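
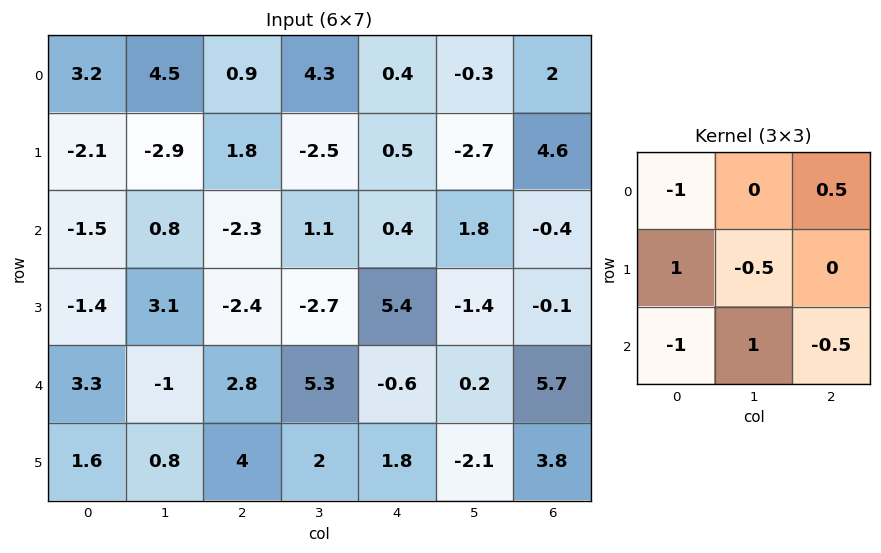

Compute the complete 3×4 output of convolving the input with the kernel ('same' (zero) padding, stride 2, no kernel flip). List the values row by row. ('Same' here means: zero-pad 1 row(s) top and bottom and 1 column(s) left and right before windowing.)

-2.25 10 8.45 6
-3.65 -0.55 10.85 6
1.1 -4.65 8.45 4.65

Output[0,0]: The receptive field on the zero-padded input at this output position is [0 0 0 / 0 3.2 4.5 / 0 -2.1 -2.9]. Elementwise product with the kernel and sum: 0·-1 + 0·0.5 + 0·1 + 3.2·-0.5 + 0·-1 + -2.1·1 + -2.9·-0.5.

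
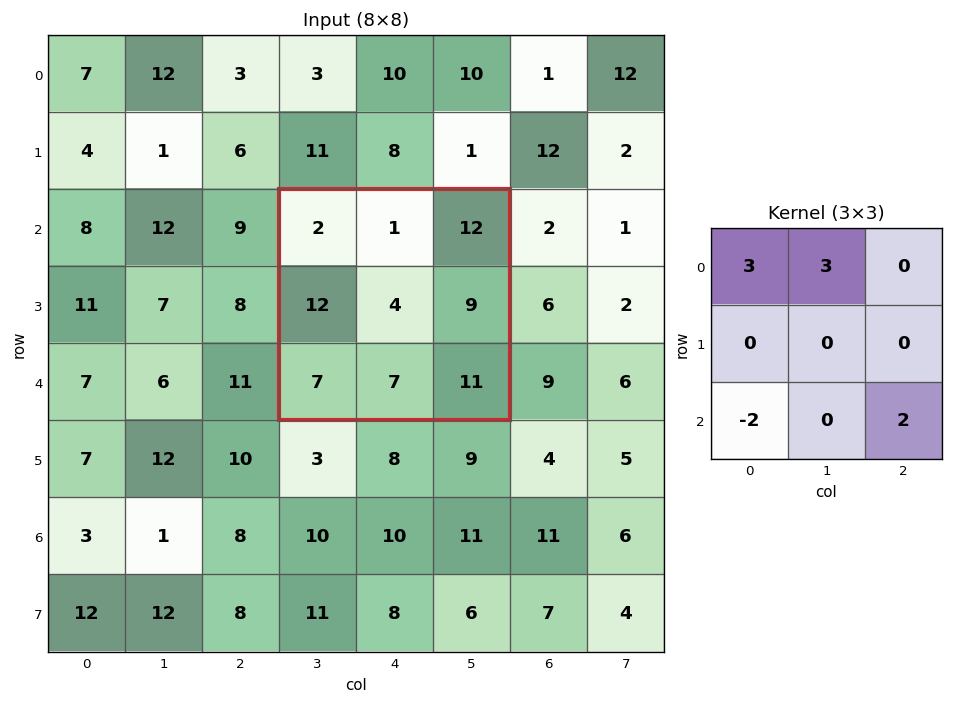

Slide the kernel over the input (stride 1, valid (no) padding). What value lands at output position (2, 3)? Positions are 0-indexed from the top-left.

The receptive field on the input at this output position is [2 1 12 / 12 4 9 / 7 7 11]. Elementwise product with the kernel and sum: 2·3 + 1·3 + 7·-2 + 11·2.

17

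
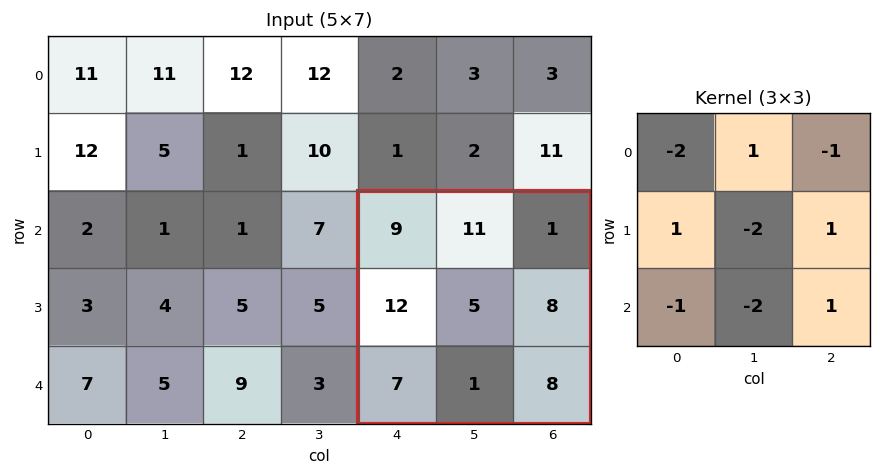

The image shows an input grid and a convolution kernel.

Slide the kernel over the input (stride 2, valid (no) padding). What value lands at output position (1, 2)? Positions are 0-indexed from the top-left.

1

The receptive field on the input at this output position is [9 11 1 / 12 5 8 / 7 1 8]. Elementwise product with the kernel and sum: 9·-2 + 11·1 + 1·-1 + 12·1 + 5·-2 + 8·1 + 7·-1 + 1·-2 + 8·1.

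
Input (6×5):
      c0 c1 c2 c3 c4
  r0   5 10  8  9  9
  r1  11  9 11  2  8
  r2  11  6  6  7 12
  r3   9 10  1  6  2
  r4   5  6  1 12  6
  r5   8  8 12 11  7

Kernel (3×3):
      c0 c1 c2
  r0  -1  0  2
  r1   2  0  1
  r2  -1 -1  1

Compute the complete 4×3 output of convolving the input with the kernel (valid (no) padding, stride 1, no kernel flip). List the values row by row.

Output[0,0]: The receptive field on the input at this output position is [5 10 8 / 11 9 11 / 11 6 6]. Elementwise product with the kernel and sum: 5·-1 + 8·2 + 11·2 + 11·1 + 11·-1 + 6·-1 + 6·1.
Output[0,1]: The receptive field on the input at this output position is [10 8 9 / 9 11 2 / 6 6 7]. Elementwise product with the kernel and sum: 10·-1 + 9·2 + 9·2 + 2·1 + 6·-1 + 6·-1 + 7·1.

33 23 39
21 9 24
10 39 15
0 17 -5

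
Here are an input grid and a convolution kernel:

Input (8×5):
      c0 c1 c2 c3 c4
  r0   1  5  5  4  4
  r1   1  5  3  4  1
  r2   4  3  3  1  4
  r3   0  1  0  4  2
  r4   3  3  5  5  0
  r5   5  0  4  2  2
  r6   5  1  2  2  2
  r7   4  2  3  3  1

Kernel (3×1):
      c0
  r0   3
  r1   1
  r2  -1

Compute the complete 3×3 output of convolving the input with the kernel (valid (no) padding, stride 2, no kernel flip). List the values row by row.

0 15 9
9 4 14
9 17 0

Output[0,0]: The receptive field on the input at this output position is [1 / 1 / 4]. Elementwise product with the kernel and sum: 1·3 + 1·1 + 4·-1.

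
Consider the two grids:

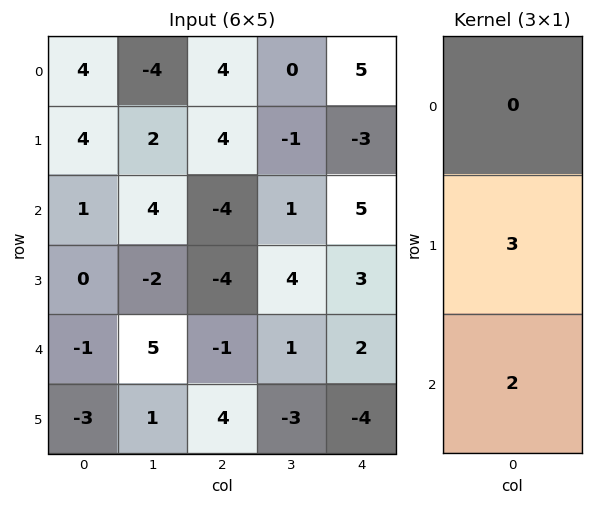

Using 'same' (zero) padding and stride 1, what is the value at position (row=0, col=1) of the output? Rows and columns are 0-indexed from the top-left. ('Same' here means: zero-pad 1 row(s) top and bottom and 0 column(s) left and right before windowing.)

The receptive field on the zero-padded input at this output position is [0 / -4 / 2]. Elementwise product with the kernel and sum: -4·3 + 2·2.

-8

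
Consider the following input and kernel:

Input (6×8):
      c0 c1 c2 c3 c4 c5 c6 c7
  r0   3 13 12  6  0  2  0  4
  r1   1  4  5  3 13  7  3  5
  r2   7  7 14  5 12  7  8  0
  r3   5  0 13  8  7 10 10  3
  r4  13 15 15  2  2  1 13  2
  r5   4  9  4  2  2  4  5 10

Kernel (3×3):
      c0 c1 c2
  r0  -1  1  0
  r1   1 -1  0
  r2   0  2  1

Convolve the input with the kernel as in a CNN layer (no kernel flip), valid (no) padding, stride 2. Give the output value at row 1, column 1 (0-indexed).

2

The receptive field on the input at this output position is [14 5 12 / 13 8 7 / 15 2 2]. Elementwise product with the kernel and sum: 14·-1 + 5·1 + 13·1 + 8·-1 + 2·2 + 2·1.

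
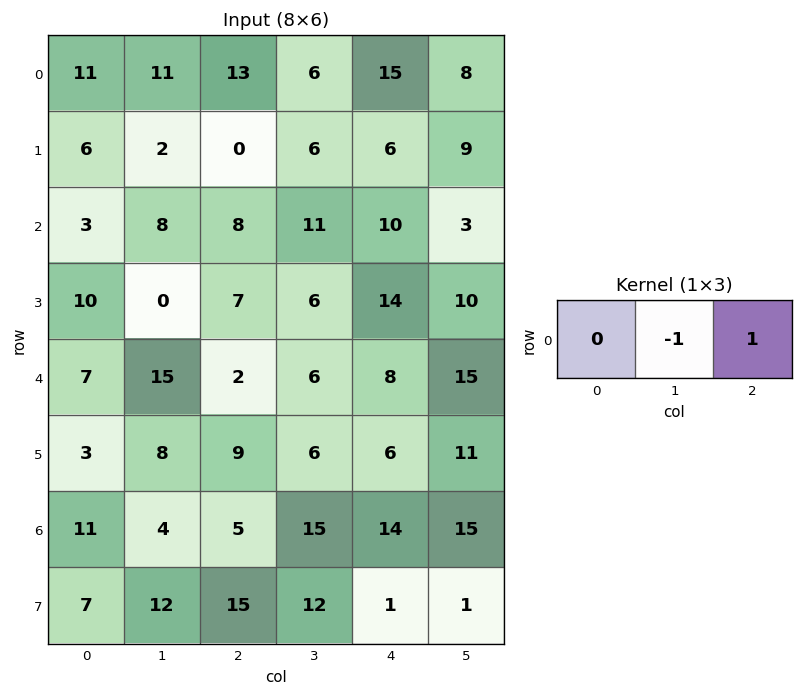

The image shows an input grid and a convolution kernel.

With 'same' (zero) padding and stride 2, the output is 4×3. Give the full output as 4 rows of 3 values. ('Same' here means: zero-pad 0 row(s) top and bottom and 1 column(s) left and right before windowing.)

0 -7 -7
5 3 -7
8 4 7
-7 10 1

Output[0,0]: The receptive field on the zero-padded input at this output position is [0 11 11]. Elementwise product with the kernel and sum: 11·-1 + 11·1.
Output[0,1]: The receptive field on the zero-padded input at this output position is [11 13 6]. Elementwise product with the kernel and sum: 13·-1 + 6·1.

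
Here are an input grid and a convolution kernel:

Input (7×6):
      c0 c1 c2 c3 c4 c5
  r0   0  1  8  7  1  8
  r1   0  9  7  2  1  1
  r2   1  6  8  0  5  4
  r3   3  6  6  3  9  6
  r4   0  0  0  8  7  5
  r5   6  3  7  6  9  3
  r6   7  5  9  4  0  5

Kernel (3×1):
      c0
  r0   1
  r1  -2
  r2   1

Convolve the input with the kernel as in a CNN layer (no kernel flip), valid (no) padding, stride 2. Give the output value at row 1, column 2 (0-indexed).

-6

The receptive field on the input at this output position is [5 / 9 / 7]. Elementwise product with the kernel and sum: 5·1 + 9·-2 + 7·1.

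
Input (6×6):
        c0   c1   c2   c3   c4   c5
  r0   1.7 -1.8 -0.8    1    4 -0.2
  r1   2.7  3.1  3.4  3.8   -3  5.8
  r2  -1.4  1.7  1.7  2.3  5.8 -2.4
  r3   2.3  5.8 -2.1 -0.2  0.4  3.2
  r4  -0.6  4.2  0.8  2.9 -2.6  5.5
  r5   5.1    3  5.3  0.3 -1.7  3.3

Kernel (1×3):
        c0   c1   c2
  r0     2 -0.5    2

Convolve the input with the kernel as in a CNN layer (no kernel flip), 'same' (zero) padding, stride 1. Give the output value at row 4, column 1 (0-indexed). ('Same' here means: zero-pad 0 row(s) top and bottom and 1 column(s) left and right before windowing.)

-1.7

The receptive field on the zero-padded input at this output position is [-0.6 4.2 0.8]. Elementwise product with the kernel and sum: -0.6·2 + 4.2·-0.5 + 0.8·2.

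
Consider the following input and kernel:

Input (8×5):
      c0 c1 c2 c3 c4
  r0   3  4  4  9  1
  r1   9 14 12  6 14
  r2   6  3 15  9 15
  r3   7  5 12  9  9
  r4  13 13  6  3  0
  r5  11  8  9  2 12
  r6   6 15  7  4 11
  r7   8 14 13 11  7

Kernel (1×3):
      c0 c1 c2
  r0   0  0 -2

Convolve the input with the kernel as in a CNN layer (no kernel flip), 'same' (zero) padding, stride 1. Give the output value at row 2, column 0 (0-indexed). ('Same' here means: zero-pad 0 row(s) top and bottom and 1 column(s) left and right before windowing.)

-6

The receptive field on the zero-padded input at this output position is [0 6 3]. Elementwise product with the kernel and sum: 3·-2.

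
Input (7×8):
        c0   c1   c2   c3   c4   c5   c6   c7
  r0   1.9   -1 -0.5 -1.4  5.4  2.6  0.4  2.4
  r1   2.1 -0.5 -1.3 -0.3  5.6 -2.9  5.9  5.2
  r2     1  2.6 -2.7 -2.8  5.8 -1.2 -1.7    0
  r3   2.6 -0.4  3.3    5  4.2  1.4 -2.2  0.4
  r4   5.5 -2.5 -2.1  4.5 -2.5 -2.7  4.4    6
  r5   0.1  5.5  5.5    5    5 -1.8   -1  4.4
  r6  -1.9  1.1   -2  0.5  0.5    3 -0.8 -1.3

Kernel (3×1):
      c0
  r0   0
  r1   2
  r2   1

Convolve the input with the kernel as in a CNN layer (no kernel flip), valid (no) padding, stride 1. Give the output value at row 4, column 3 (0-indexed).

The receptive field on the input at this output position is [4.5 / 5 / 0.5]. Elementwise product with the kernel and sum: 5·2 + 0.5·1.

10.5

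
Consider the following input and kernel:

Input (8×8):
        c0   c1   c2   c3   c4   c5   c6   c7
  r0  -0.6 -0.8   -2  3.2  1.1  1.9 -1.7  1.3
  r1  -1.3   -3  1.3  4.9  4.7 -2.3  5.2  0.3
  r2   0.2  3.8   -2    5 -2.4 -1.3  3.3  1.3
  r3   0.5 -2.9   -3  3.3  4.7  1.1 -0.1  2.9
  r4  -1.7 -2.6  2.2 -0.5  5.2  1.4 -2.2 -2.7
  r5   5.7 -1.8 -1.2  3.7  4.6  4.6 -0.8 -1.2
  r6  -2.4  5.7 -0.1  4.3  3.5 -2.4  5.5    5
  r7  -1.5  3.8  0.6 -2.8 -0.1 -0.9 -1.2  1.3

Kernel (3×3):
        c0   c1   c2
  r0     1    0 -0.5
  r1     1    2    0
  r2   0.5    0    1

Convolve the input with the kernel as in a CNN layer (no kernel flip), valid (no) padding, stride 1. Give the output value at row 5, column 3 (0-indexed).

The receptive field on the input at this output position is [3.7 4.6 4.6 / 4.3 3.5 -2.4 / -2.8 -0.1 -0.9]. Elementwise product with the kernel and sum: 3.7·1 + 4.6·-0.5 + 4.3·1 + 3.5·2 + -2.8·0.5 + -0.9·1.

10.4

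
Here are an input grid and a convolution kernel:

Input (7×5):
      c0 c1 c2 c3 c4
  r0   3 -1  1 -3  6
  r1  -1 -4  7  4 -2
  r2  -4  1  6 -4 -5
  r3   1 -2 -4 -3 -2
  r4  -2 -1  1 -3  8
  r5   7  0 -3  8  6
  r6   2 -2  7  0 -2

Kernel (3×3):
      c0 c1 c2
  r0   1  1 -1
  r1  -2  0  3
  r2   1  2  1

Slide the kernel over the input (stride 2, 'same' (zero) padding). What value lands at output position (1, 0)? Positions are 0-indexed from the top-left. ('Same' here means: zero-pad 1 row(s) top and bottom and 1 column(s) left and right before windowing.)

The receptive field on the zero-padded input at this output position is [0 -1 -4 / 0 -4 1 / 0 1 -2]. Elementwise product with the kernel and sum: 0·1 + -1·1 + -4·-1 + 0·-2 + 1·3 + 0·1 + 1·2 + -2·1.

6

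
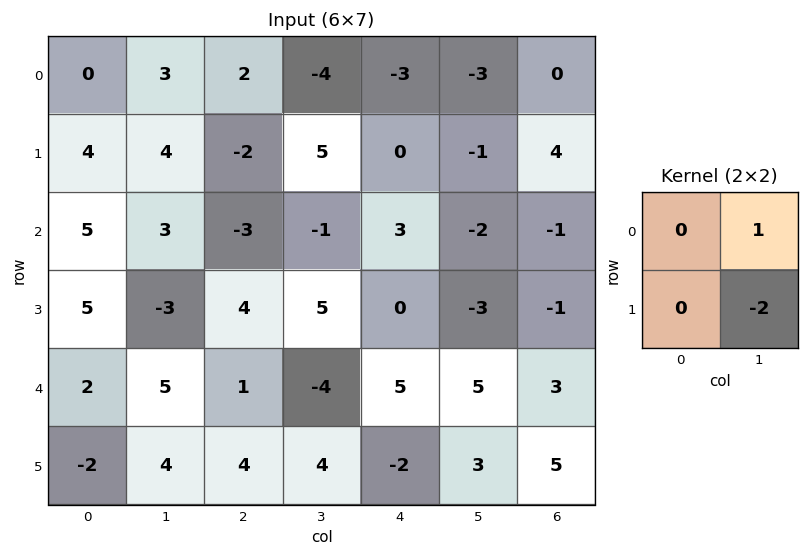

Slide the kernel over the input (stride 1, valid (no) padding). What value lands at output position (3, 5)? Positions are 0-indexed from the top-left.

-7

The receptive field on the input at this output position is [-3 -1 / 5 3]. Elementwise product with the kernel and sum: -1·1 + 3·-2.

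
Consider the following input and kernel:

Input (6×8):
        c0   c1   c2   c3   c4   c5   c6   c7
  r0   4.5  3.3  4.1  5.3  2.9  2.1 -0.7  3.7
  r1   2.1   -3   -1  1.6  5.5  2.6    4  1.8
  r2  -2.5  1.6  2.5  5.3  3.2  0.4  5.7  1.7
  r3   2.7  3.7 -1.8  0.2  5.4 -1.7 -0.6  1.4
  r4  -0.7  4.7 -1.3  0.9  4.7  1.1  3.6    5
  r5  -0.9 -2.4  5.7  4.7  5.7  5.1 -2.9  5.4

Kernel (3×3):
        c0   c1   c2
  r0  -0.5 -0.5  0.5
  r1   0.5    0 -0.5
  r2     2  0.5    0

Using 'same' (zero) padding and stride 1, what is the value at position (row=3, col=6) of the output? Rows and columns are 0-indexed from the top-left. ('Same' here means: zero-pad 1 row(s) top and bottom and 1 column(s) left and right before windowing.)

0.25

The receptive field on the zero-padded input at this output position is [0.4 5.7 1.7 / -1.7 -0.6 1.4 / 1.1 3.6 5]. Elementwise product with the kernel and sum: 0.4·-0.5 + 5.7·-0.5 + 1.7·0.5 + -1.7·0.5 + 1.4·-0.5 + 1.1·2 + 3.6·0.5.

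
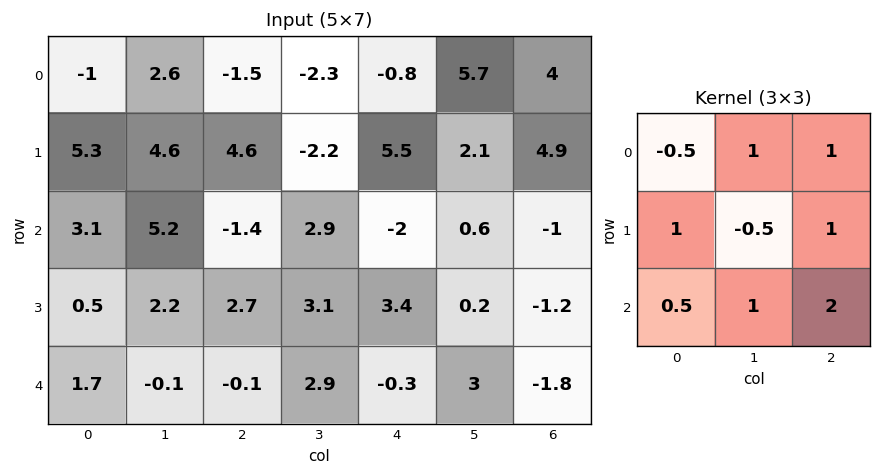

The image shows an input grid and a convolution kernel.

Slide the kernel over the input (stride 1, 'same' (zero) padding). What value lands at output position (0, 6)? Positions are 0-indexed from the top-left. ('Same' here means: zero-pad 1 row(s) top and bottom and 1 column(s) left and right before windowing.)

9.65

The receptive field on the zero-padded input at this output position is [0 0 0 / 5.7 4 0 / 2.1 4.9 0]. Elementwise product with the kernel and sum: 0·-0.5 + 0·1 + 0·1 + 5.7·1 + 4·-0.5 + 0·1 + 2.1·0.5 + 4.9·1 + 0·2.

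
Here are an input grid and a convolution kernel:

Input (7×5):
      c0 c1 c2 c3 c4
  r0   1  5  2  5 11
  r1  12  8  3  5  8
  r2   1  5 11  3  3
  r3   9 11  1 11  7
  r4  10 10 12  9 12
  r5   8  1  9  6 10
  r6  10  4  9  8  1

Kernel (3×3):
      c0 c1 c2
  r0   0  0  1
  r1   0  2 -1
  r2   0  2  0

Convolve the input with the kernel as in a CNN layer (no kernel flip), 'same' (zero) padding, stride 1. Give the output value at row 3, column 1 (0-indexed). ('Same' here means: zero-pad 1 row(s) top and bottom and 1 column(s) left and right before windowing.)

52

The receptive field on the zero-padded input at this output position is [1 5 11 / 9 11 1 / 10 10 12]. Elementwise product with the kernel and sum: 11·1 + 11·2 + 1·-1 + 10·2.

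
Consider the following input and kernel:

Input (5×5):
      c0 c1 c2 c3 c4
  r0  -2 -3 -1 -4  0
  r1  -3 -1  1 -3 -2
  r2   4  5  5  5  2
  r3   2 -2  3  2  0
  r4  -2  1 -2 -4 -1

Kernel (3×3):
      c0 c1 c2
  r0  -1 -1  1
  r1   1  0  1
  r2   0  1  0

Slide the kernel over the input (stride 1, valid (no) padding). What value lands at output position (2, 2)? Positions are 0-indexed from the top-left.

-9

The receptive field on the input at this output position is [5 5 2 / 3 2 0 / -2 -4 -1]. Elementwise product with the kernel and sum: 5·-1 + 5·-1 + 2·1 + 3·1 + 0·1 + -4·1.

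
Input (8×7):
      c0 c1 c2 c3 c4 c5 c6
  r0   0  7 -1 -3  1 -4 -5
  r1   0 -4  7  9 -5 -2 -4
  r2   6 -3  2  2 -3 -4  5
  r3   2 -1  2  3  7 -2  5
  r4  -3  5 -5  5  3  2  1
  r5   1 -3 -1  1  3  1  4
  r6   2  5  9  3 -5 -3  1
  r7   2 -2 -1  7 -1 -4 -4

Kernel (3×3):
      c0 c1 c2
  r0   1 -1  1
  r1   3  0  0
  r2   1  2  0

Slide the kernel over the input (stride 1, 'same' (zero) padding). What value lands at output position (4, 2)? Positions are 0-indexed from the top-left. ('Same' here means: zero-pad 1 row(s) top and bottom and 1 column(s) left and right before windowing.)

The receptive field on the zero-padded input at this output position is [-1 2 3 / 5 -5 5 / -3 -1 1]. Elementwise product with the kernel and sum: -1·1 + 2·-1 + 3·1 + 5·3 + -3·1 + -1·2.

10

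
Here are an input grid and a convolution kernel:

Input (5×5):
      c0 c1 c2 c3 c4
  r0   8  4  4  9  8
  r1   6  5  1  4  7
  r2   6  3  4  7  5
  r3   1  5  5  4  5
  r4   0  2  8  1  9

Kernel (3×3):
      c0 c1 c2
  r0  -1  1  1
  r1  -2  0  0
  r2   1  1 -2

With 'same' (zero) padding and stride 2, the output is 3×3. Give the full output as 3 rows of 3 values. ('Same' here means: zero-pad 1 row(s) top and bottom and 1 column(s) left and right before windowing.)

Output[0,0]: The receptive field on the zero-padded input at this output position is [0 0 0 / 0 8 4 / 0 6 5]. Elementwise product with the kernel and sum: 0·-1 + 0·1 + 0·1 + 0·-2 + 0·1 + 6·1 + 5·-2.
Output[0,1]: The receptive field on the zero-padded input at this output position is [0 0 0 / 4 4 9 / 5 1 4]. Elementwise product with the kernel and sum: 0·-1 + 0·1 + 0·1 + 4·-2 + 5·1 + 1·1 + 4·-2.

-4 -10 -7
2 -4 -2
6 0 -1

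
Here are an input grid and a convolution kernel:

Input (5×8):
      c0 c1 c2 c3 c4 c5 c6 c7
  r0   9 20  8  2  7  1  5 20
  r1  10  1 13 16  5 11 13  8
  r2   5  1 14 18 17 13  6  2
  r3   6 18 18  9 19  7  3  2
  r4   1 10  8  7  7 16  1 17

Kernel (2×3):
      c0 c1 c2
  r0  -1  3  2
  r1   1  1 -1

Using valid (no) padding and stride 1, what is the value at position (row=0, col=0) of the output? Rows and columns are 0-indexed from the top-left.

65

The receptive field on the input at this output position is [9 20 8 / 10 1 13]. Elementwise product with the kernel and sum: 9·-1 + 20·3 + 8·2 + 10·1 + 1·1 + 13·-1.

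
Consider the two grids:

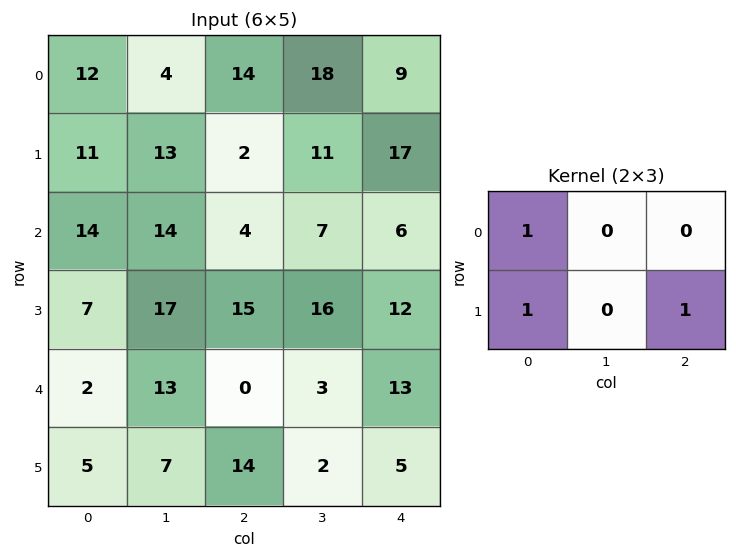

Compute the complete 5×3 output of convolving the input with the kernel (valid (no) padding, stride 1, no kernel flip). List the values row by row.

25 28 33
29 34 12
36 47 31
9 33 28
21 22 19

Output[0,0]: The receptive field on the input at this output position is [12 4 14 / 11 13 2]. Elementwise product with the kernel and sum: 12·1 + 11·1 + 2·1.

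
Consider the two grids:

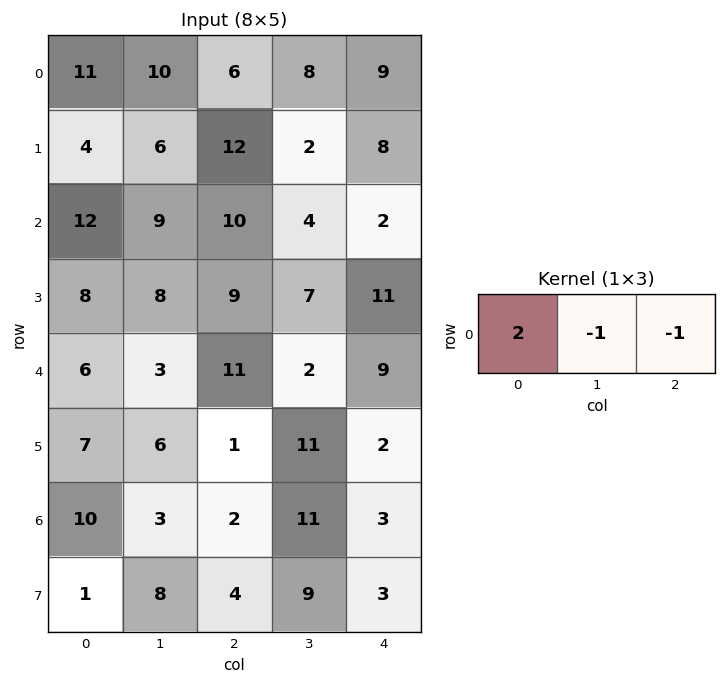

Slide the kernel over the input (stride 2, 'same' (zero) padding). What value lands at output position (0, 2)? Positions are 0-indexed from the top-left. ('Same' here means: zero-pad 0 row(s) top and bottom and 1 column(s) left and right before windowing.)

The receptive field on the zero-padded input at this output position is [8 9 0]. Elementwise product with the kernel and sum: 8·2 + 9·-1 + 0·-1.

7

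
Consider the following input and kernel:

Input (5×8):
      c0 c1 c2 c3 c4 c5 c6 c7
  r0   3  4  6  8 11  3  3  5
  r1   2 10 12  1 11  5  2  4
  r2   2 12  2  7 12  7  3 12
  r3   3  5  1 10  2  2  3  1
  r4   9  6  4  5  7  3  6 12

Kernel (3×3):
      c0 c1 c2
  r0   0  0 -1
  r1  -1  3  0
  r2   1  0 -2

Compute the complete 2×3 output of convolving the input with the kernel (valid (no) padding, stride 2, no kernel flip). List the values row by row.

Output[0,0]: The receptive field on the input at this output position is [3 4 6 / 2 10 12 / 2 12 2]. Elementwise product with the kernel and sum: 6·-1 + 2·-1 + 10·3 + 2·1 + 2·-2.

20 -42 7
11 7 -4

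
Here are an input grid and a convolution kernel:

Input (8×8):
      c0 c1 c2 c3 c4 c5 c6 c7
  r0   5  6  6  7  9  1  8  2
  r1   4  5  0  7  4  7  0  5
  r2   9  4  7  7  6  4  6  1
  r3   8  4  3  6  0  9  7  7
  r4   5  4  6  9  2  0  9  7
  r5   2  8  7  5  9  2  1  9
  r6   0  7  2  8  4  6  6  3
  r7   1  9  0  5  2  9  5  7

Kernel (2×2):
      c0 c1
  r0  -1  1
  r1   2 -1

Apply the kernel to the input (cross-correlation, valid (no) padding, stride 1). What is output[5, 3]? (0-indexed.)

16

The receptive field on the input at this output position is [5 9 / 8 4]. Elementwise product with the kernel and sum: 5·-1 + 9·1 + 8·2 + 4·-1.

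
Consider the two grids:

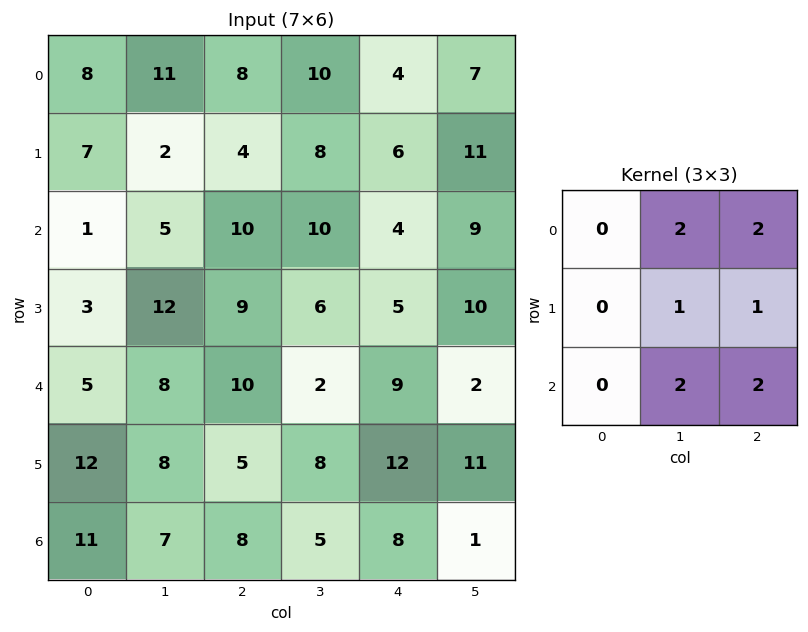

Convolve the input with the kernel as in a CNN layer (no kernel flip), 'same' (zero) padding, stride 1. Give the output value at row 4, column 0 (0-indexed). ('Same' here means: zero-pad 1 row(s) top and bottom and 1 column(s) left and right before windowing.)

The receptive field on the zero-padded input at this output position is [0 3 12 / 0 5 8 / 0 12 8]. Elementwise product with the kernel and sum: 3·2 + 12·2 + 5·1 + 8·1 + 12·2 + 8·2.

83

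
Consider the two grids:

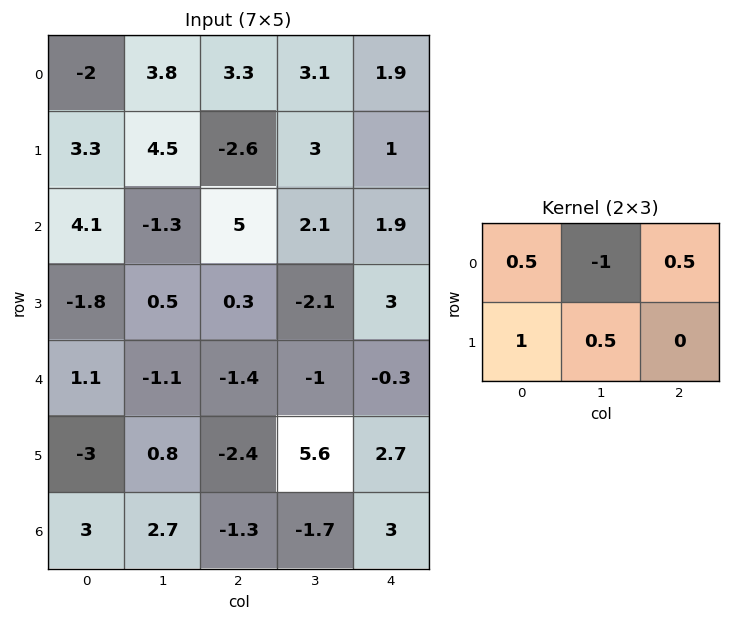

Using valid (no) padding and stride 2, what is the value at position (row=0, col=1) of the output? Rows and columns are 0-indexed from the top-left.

-1.6

The receptive field on the input at this output position is [3.3 3.1 1.9 / -2.6 3 1]. Elementwise product with the kernel and sum: 3.3·0.5 + 3.1·-1 + 1.9·0.5 + -2.6·1 + 3·0.5.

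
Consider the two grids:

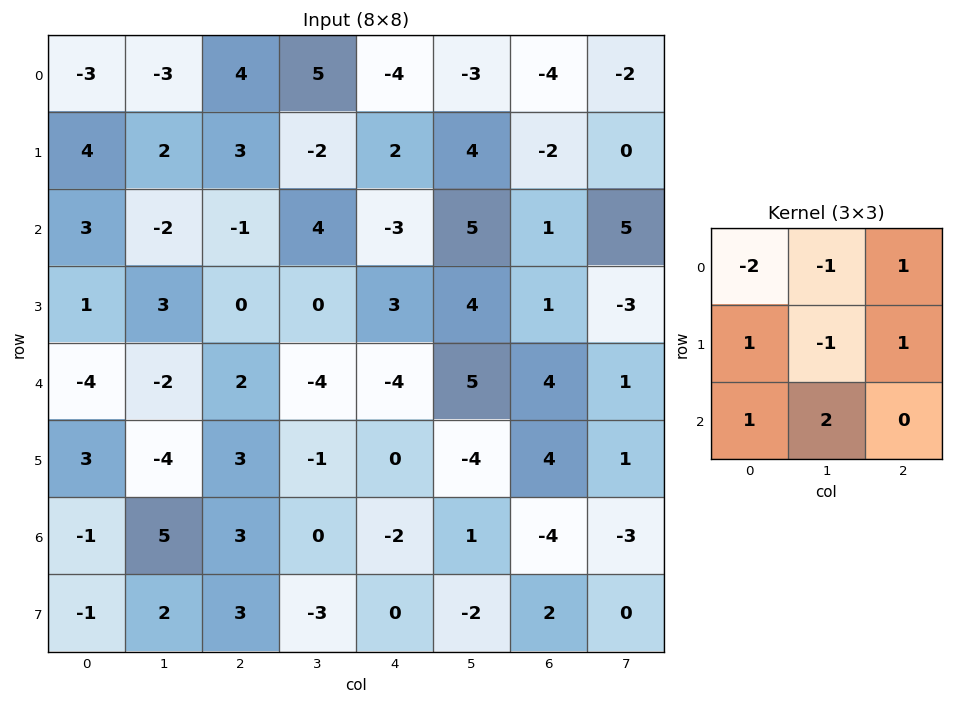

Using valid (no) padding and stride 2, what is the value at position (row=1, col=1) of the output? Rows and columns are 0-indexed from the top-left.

-8

The receptive field on the input at this output position is [-1 4 -3 / 0 0 3 / 2 -4 -4]. Elementwise product with the kernel and sum: -1·-2 + 4·-1 + -3·1 + 0·1 + 0·-1 + 3·1 + 2·1 + -4·2.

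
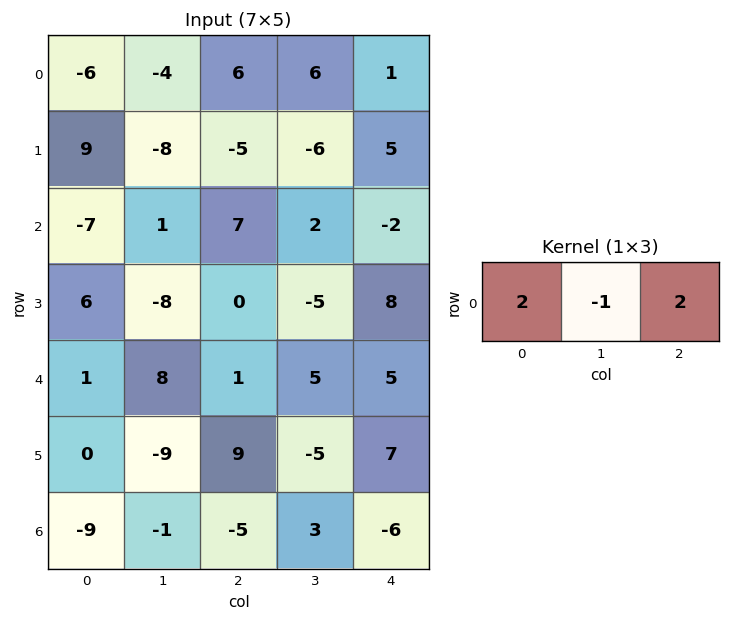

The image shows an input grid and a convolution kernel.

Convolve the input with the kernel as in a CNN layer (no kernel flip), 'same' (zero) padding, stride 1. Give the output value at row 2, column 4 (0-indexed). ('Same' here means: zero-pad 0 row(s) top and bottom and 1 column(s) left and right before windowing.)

6

The receptive field on the zero-padded input at this output position is [2 -2 0]. Elementwise product with the kernel and sum: 2·2 + -2·-1 + 0·2.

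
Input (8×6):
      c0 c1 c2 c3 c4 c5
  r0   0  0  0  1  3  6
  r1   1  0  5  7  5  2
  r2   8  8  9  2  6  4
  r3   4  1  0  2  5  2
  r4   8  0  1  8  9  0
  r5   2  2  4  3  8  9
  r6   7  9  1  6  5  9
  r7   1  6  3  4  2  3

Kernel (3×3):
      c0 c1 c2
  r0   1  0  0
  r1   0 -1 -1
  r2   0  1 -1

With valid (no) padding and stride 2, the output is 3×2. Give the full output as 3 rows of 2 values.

Output[0,0]: The receptive field on the input at this output position is [0 0 0 / 1 0 5 / 8 8 9]. Elementwise product with the kernel and sum: 0·1 + 0·-1 + 5·-1 + 8·1 + 9·-1.

-6 -16
6 1
10 -9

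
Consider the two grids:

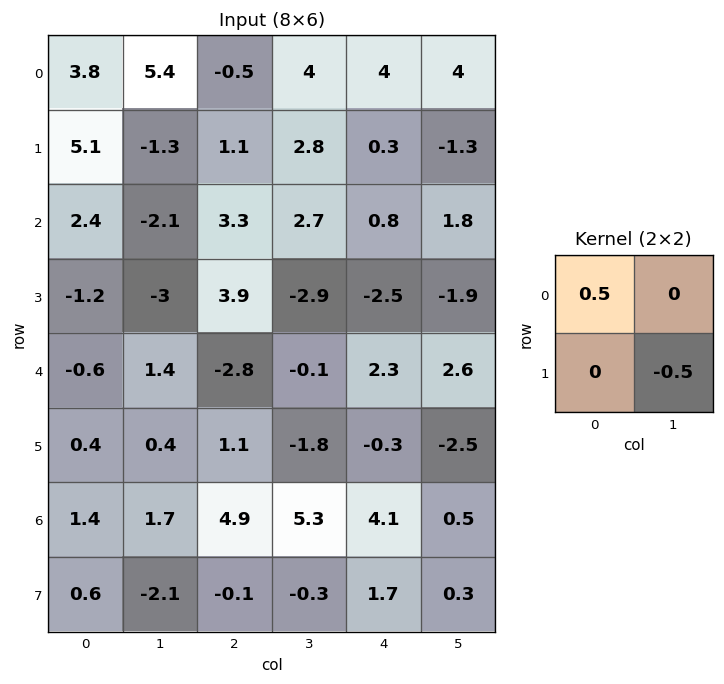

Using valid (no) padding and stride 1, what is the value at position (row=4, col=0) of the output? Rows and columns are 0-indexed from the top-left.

-0.5

The receptive field on the input at this output position is [-0.6 1.4 / 0.4 0.4]. Elementwise product with the kernel and sum: -0.6·0.5 + 0.4·-0.5.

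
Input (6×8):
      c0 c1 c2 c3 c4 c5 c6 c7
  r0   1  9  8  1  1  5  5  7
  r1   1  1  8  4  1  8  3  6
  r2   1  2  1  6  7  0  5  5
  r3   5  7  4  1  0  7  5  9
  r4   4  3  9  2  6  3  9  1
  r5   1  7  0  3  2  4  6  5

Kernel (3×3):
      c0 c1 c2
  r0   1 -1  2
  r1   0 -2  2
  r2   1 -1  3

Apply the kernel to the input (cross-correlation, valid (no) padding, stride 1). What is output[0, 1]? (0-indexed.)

14

The receptive field on the input at this output position is [9 8 1 / 1 8 4 / 2 1 6]. Elementwise product with the kernel and sum: 9·1 + 8·-1 + 1·2 + 8·-2 + 4·2 + 2·1 + 1·-1 + 6·3.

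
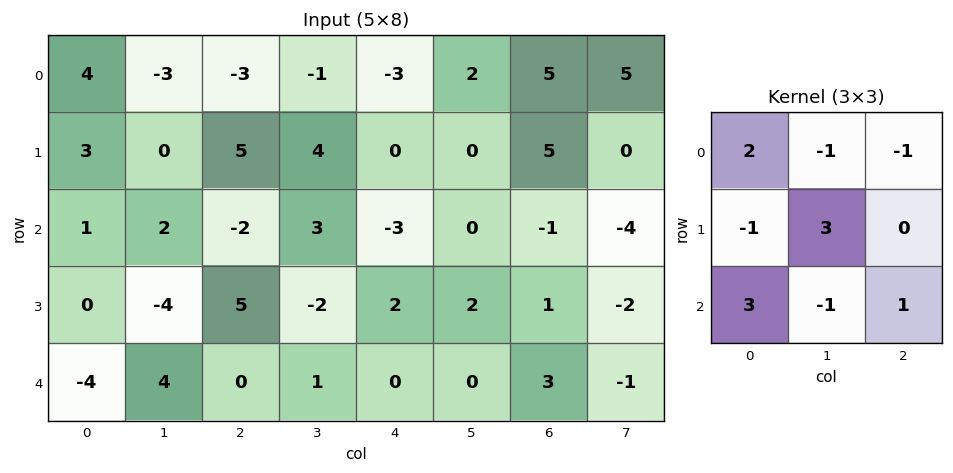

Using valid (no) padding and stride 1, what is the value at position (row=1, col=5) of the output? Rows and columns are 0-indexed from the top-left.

The receptive field on the input at this output position is [0 5 0 / 0 -1 -4 / 2 1 -2]. Elementwise product with the kernel and sum: 0·2 + 5·-1 + 0·-1 + 0·-1 + -1·3 + 2·3 + 1·-1 + -2·1.

-5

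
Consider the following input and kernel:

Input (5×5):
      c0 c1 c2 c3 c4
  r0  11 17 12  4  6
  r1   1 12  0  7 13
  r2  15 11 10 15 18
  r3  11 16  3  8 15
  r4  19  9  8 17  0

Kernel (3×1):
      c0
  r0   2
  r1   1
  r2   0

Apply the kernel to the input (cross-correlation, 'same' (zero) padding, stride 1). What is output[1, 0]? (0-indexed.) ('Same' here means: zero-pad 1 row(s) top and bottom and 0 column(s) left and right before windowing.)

23

The receptive field on the zero-padded input at this output position is [11 / 1 / 15]. Elementwise product with the kernel and sum: 11·2 + 1·1.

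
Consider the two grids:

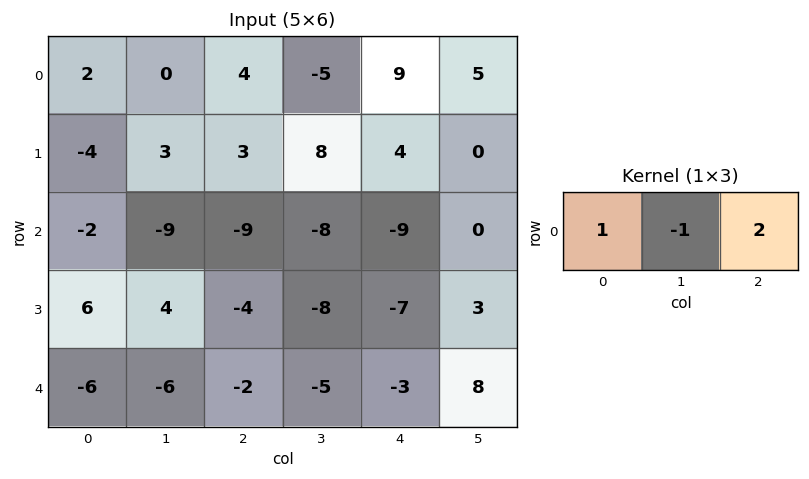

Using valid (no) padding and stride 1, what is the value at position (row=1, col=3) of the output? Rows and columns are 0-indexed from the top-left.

The receptive field on the input at this output position is [8 4 0]. Elementwise product with the kernel and sum: 8·1 + 4·-1 + 0·2.

4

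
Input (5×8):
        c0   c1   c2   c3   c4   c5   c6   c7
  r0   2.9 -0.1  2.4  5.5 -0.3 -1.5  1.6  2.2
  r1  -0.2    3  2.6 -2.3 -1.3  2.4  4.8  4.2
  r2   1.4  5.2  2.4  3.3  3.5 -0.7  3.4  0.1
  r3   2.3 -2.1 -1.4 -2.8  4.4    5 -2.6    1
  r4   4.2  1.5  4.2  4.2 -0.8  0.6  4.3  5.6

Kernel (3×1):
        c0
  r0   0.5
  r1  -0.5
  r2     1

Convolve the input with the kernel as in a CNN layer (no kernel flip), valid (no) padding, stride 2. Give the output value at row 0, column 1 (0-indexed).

2.3

The receptive field on the input at this output position is [2.4 / 2.6 / 2.4]. Elementwise product with the kernel and sum: 2.4·0.5 + 2.6·-0.5 + 2.4·1.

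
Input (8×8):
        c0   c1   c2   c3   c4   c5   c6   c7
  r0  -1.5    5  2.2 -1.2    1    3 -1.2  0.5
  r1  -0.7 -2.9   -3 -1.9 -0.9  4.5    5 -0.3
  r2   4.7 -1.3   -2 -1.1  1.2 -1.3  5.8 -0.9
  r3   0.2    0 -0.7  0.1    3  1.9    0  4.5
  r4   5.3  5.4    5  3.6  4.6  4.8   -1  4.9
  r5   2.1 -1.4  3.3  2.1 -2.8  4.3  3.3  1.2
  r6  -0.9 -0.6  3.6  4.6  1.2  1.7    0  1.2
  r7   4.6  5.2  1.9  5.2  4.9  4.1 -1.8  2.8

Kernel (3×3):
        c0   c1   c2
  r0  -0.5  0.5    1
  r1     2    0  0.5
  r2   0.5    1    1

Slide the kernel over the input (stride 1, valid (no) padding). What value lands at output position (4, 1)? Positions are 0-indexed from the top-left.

The receptive field on the input at this output position is [5.4 5 3.6 / -1.4 3.3 2.1 / -0.6 3.6 4.6]. Elementwise product with the kernel and sum: 5.4·-0.5 + 5·0.5 + 3.6·1 + -1.4·2 + 2.1·0.5 + -0.6·0.5 + 3.6·1 + 4.6·1.

9.55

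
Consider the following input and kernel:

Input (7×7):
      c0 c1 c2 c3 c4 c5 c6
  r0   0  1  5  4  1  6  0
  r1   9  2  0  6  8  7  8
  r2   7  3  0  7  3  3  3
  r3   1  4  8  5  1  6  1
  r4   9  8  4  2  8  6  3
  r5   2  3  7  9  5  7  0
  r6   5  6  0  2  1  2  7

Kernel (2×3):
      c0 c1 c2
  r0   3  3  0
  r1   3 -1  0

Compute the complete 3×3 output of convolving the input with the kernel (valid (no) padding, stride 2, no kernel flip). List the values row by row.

28 21 38
29 40 15
54 30 50

Output[0,0]: The receptive field on the input at this output position is [0 1 5 / 9 2 0]. Elementwise product with the kernel and sum: 0·3 + 1·3 + 9·3 + 2·-1.
Output[0,1]: The receptive field on the input at this output position is [5 4 1 / 0 6 8]. Elementwise product with the kernel and sum: 5·3 + 4·3 + 0·3 + 6·-1.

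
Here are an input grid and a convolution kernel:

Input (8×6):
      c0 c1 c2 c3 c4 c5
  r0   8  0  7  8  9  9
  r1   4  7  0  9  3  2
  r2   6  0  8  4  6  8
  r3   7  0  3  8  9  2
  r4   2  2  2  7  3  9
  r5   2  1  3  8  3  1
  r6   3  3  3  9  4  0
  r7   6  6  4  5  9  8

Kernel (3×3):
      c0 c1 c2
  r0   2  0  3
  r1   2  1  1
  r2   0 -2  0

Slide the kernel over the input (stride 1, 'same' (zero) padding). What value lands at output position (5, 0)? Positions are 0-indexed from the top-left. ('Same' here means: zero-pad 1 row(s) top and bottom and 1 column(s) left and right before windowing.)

3

The receptive field on the zero-padded input at this output position is [0 2 2 / 0 2 1 / 0 3 3]. Elementwise product with the kernel and sum: 0·2 + 2·3 + 0·2 + 2·1 + 1·1 + 3·-2.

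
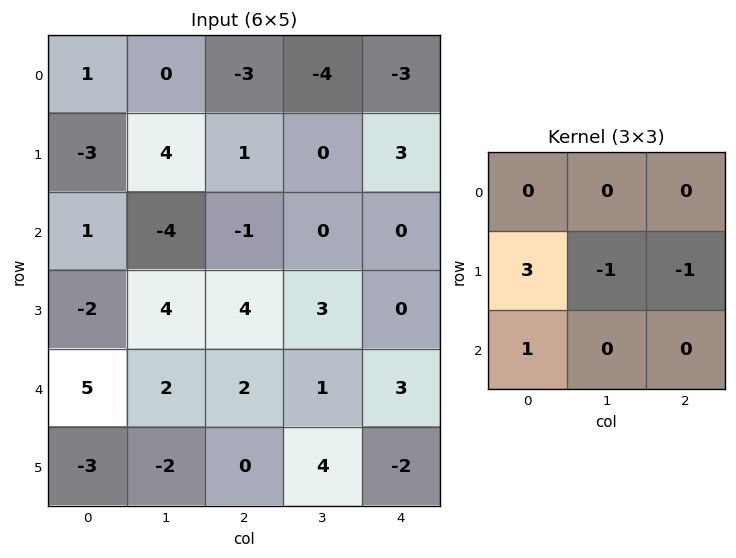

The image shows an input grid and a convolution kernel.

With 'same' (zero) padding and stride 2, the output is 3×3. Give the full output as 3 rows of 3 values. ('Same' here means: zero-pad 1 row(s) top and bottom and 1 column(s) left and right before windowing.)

Output[0,0]: The receptive field on the zero-padded input at this output position is [0 0 0 / 0 1 0 / 0 -3 4]. Elementwise product with the kernel and sum: 0·3 + 1·-1 + 0·-1 + 0·1.
Output[0,1]: The receptive field on the zero-padded input at this output position is [0 0 0 / 0 -3 -4 / 4 1 0]. Elementwise product with the kernel and sum: 0·3 + -3·-1 + -4·-1 + 4·1.

-1 11 -9
3 -7 3
-7 1 4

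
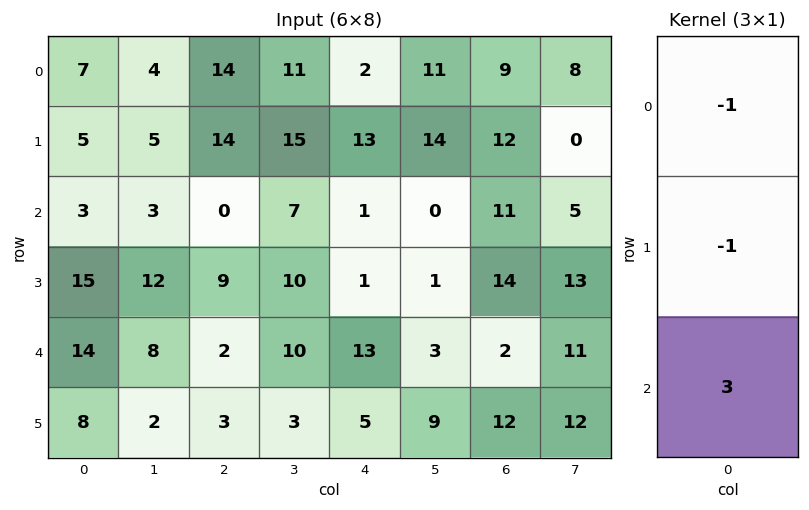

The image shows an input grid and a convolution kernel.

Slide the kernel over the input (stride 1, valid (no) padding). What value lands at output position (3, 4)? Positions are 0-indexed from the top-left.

The receptive field on the input at this output position is [1 / 13 / 5]. Elementwise product with the kernel and sum: 1·-1 + 13·-1 + 5·3.

1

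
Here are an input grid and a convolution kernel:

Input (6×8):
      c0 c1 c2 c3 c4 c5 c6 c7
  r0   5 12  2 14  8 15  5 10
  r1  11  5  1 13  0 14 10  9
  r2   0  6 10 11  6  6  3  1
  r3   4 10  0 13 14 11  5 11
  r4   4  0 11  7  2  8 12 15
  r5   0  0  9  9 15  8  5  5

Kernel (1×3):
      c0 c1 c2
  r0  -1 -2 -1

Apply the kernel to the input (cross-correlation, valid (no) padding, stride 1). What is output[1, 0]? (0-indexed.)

The receptive field on the input at this output position is [11 5 1]. Elementwise product with the kernel and sum: 11·-1 + 5·-2 + 1·-1.

-22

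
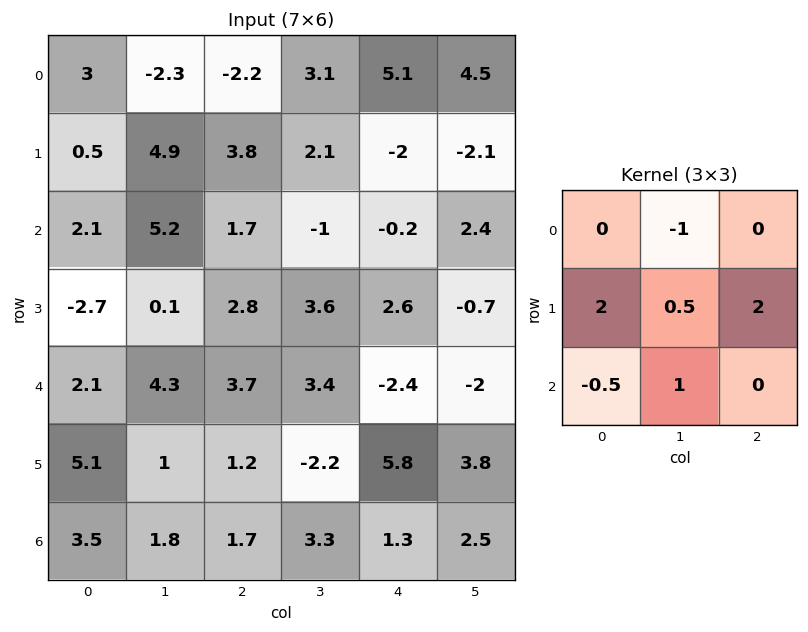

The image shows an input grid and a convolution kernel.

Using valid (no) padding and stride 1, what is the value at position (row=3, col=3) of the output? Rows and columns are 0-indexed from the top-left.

The receptive field on the input at this output position is [3.6 2.6 -0.7 / 3.4 -2.4 -2 / -2.2 5.8 3.8]. Elementwise product with the kernel and sum: 2.6·-1 + 3.4·2 + -2.4·0.5 + -2·2 + -2.2·-0.5 + 5.8·1.

5.9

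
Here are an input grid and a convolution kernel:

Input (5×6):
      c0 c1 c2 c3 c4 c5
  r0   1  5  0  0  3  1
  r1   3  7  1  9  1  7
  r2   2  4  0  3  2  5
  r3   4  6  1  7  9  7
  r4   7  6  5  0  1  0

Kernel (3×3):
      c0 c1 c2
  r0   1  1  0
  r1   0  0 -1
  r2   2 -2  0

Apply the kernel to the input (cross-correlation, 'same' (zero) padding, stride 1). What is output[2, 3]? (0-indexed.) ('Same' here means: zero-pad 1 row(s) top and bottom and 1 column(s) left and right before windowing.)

The receptive field on the zero-padded input at this output position is [1 9 1 / 0 3 2 / 1 7 9]. Elementwise product with the kernel and sum: 1·1 + 9·1 + 2·-1 + 1·2 + 7·-2.

-4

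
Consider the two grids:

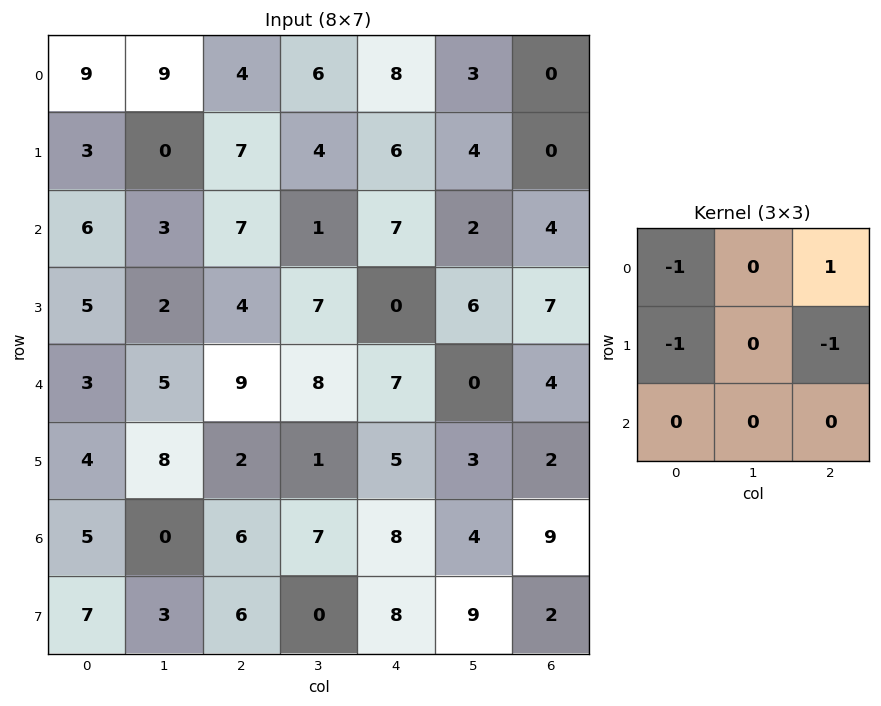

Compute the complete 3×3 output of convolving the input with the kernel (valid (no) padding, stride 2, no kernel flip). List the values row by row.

Output[0,0]: The receptive field on the input at this output position is [9 9 4 / 3 0 7 / 6 3 7]. Elementwise product with the kernel and sum: 9·-1 + 4·1 + 3·-1 + 7·-1.
Output[0,1]: The receptive field on the input at this output position is [4 6 8 / 7 4 6 / 7 1 7]. Elementwise product with the kernel and sum: 4·-1 + 8·1 + 7·-1 + 6·-1.

-15 -9 -14
-8 -4 -10
0 -9 -10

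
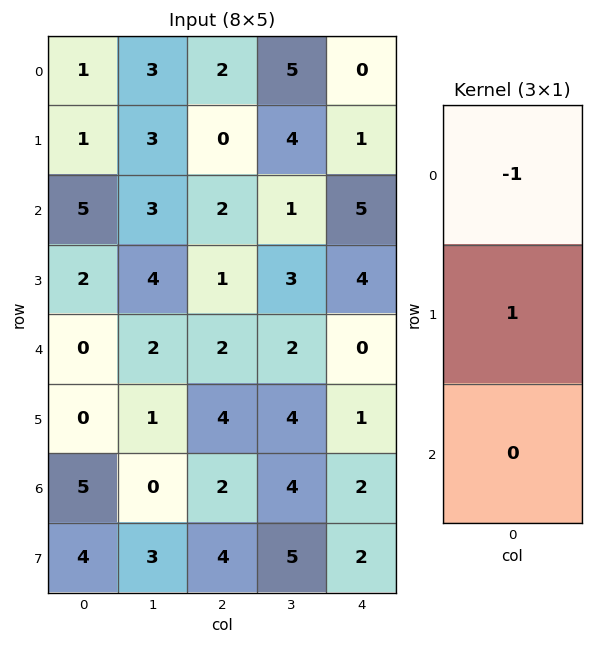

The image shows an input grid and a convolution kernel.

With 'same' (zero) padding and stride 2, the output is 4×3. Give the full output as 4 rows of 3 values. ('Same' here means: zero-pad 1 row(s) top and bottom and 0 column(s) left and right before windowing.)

1 2 0
4 2 4
-2 1 -4
5 -2 1

Output[0,0]: The receptive field on the zero-padded input at this output position is [0 / 1 / 1]. Elementwise product with the kernel and sum: 0·-1 + 1·1.
Output[0,1]: The receptive field on the zero-padded input at this output position is [0 / 2 / 0]. Elementwise product with the kernel and sum: 0·-1 + 2·1.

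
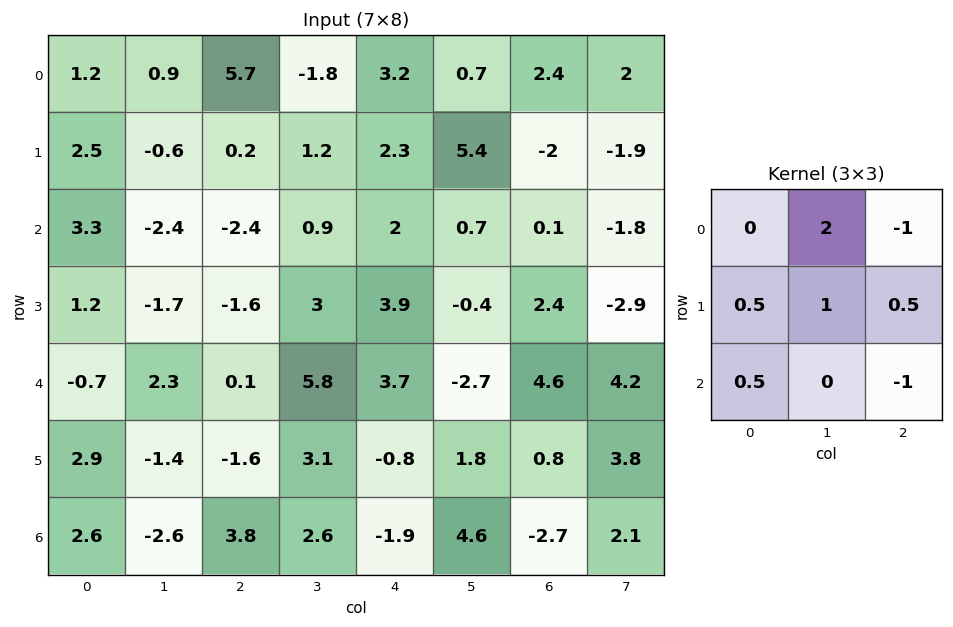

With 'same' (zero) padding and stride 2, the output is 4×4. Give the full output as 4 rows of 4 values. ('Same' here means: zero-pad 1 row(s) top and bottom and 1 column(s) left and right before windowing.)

2.25 3.75 -2.15 8.35
9.4 -7.8 3.9 0.15
5.95 -5.85 13.2 10.15
8.5 -2.5 -1.7 -1.55

Output[0,0]: The receptive field on the zero-padded input at this output position is [0 0 0 / 0 1.2 0.9 / 0 2.5 -0.6]. Elementwise product with the kernel and sum: 0·2 + 0·-1 + 0·0.5 + 1.2·1 + 0.9·0.5 + 0·0.5 + -0.6·-1.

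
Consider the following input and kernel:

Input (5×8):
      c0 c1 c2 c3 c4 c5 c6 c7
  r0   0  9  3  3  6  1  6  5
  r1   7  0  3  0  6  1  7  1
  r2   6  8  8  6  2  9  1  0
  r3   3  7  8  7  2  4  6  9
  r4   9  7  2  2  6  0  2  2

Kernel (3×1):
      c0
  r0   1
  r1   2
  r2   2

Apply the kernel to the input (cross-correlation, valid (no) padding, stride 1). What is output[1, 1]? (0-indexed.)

30

The receptive field on the input at this output position is [0 / 8 / 7]. Elementwise product with the kernel and sum: 0·1 + 8·2 + 7·2.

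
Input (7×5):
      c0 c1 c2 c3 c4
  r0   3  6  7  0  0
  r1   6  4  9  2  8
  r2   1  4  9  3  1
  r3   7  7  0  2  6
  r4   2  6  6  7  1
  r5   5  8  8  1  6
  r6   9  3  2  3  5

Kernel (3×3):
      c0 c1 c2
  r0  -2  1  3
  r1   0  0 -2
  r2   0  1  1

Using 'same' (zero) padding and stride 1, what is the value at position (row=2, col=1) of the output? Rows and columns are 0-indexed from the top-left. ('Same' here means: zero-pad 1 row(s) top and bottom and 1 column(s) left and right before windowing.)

The receptive field on the zero-padded input at this output position is [6 4 9 / 1 4 9 / 7 7 0]. Elementwise product with the kernel and sum: 6·-2 + 4·1 + 9·3 + 9·-2 + 7·1 + 0·1.

8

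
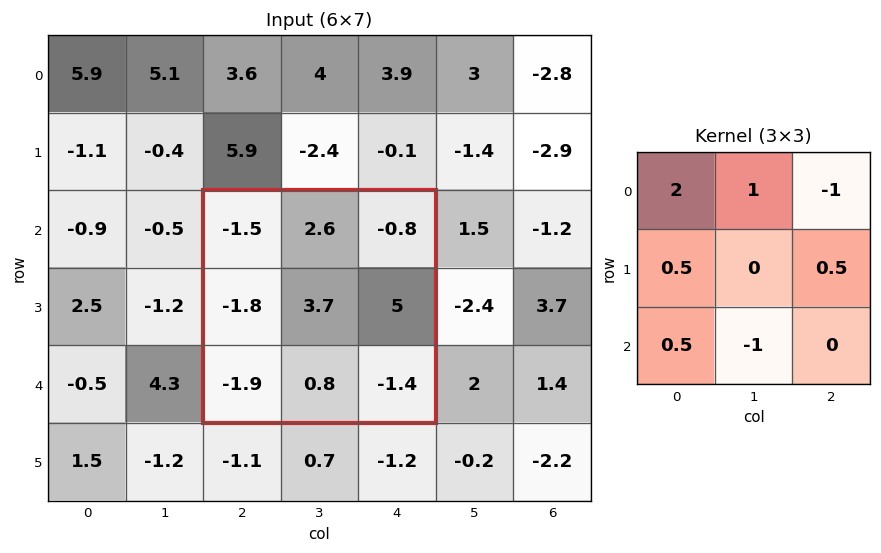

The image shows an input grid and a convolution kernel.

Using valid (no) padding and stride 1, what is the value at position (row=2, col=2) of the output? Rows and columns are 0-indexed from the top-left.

0.25

The receptive field on the input at this output position is [-1.5 2.6 -0.8 / -1.8 3.7 5 / -1.9 0.8 -1.4]. Elementwise product with the kernel and sum: -1.5·2 + 2.6·1 + -0.8·-1 + -1.8·0.5 + 5·0.5 + -1.9·0.5 + 0.8·-1.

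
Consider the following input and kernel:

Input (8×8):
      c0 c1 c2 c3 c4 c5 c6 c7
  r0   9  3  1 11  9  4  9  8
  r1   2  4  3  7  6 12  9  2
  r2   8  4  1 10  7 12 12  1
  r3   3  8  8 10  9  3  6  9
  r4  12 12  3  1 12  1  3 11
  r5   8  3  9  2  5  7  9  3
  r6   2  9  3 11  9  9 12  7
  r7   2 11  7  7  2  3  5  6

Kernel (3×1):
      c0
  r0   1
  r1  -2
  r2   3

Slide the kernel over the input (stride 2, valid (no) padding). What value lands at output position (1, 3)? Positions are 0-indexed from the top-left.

9

The receptive field on the input at this output position is [12 / 6 / 3]. Elementwise product with the kernel and sum: 12·1 + 6·-2 + 3·3.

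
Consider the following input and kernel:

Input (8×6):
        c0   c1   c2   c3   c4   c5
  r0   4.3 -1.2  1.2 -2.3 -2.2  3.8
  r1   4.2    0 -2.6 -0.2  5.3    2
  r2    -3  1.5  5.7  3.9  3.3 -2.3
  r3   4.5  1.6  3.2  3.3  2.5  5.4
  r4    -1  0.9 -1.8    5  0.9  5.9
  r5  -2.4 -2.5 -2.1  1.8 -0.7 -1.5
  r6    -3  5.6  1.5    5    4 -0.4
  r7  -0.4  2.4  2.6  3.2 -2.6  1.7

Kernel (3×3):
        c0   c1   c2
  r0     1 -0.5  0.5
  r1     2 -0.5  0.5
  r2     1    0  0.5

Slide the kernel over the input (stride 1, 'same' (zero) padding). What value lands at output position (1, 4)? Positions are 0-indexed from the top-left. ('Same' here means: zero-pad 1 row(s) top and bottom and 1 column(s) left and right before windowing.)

1.4

The receptive field on the zero-padded input at this output position is [-2.3 -2.2 3.8 / -0.2 5.3 2 / 3.9 3.3 -2.3]. Elementwise product with the kernel and sum: -2.3·1 + -2.2·-0.5 + 3.8·0.5 + -0.2·2 + 5.3·-0.5 + 2·0.5 + 3.9·1 + -2.3·0.5.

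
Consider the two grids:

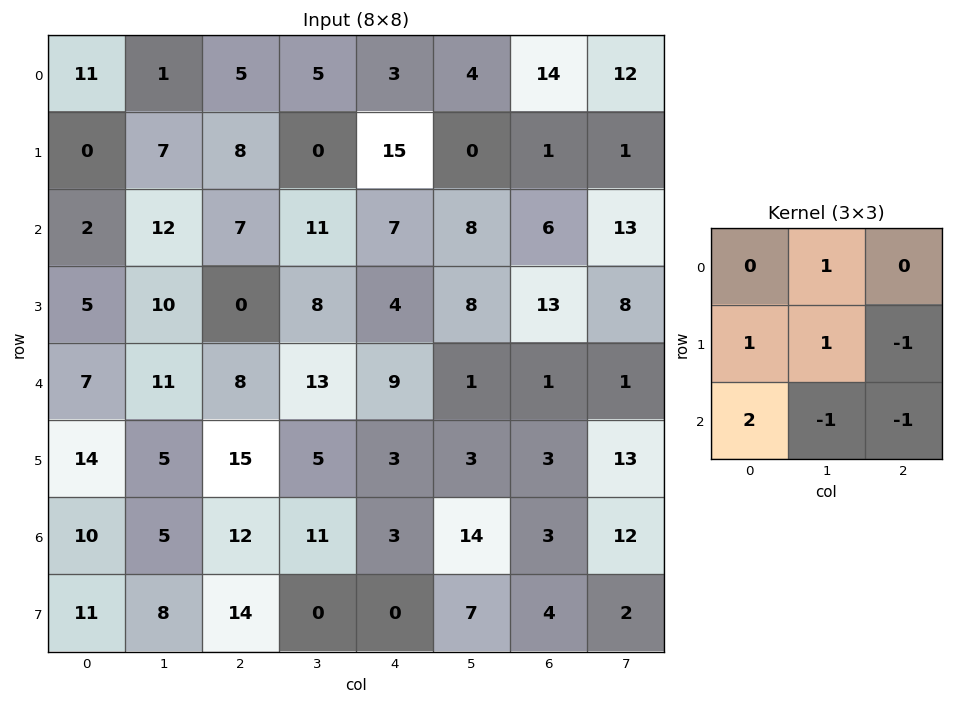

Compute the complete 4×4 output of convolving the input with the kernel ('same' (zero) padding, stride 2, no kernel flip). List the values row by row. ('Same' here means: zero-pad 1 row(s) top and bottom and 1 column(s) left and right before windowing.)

3 7 -11 4
-25 28 29 -3
-18 -4 29 4
0 23 -4 16

Output[0,0]: The receptive field on the zero-padded input at this output position is [0 0 0 / 0 11 1 / 0 0 7]. Elementwise product with the kernel and sum: 0·1 + 0·1 + 11·1 + 1·-1 + 0·2 + 0·-1 + 7·-1.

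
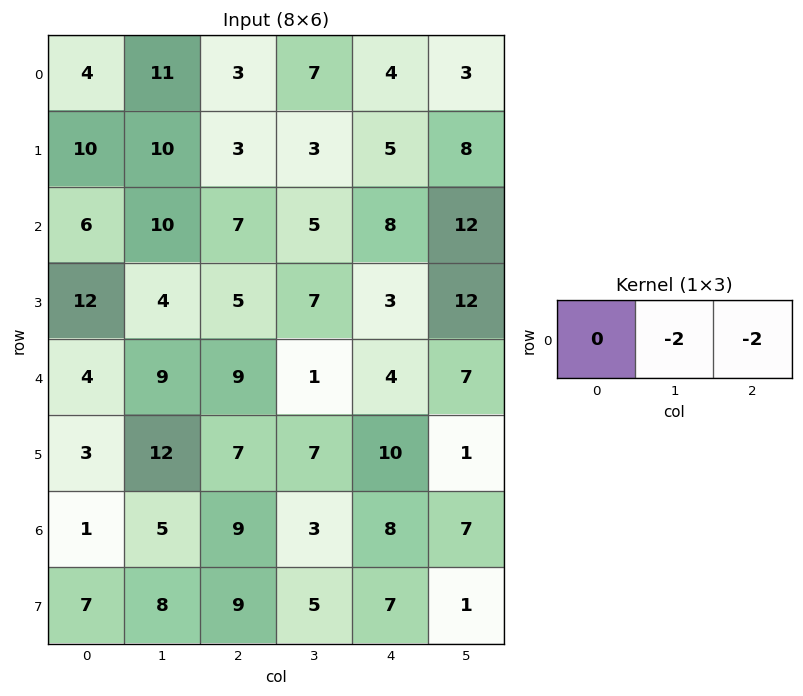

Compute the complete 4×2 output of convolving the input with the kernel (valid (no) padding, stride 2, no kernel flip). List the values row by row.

-28 -22
-34 -26
-36 -10
-28 -22

Output[0,0]: The receptive field on the input at this output position is [4 11 3]. Elementwise product with the kernel and sum: 11·-2 + 3·-2.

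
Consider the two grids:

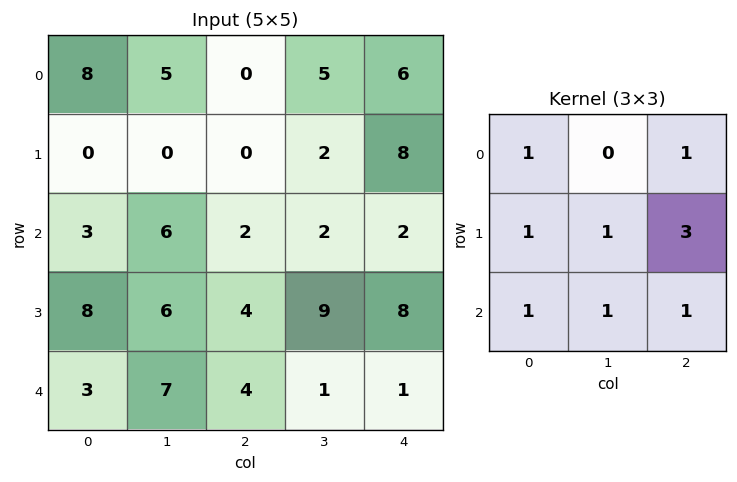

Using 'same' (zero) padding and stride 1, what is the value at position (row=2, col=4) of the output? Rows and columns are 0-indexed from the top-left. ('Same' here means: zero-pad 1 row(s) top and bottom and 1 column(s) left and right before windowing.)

The receptive field on the zero-padded input at this output position is [2 8 0 / 2 2 0 / 9 8 0]. Elementwise product with the kernel and sum: 2·1 + 0·1 + 2·1 + 2·1 + 0·3 + 9·1 + 8·1 + 0·1.

23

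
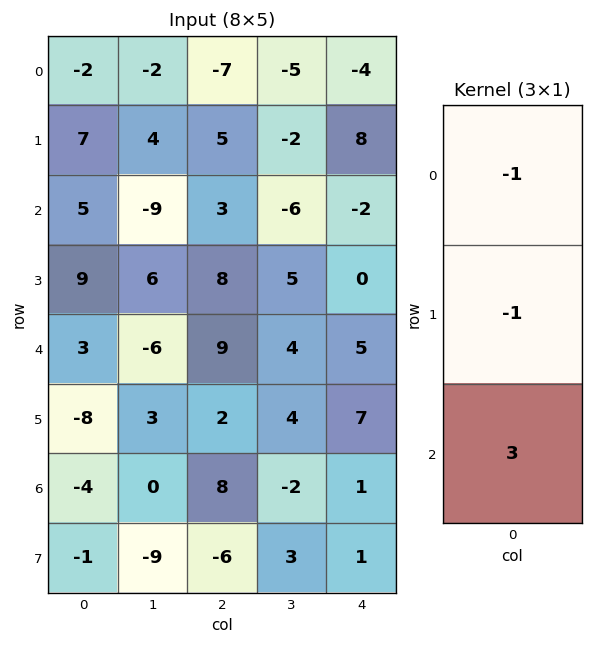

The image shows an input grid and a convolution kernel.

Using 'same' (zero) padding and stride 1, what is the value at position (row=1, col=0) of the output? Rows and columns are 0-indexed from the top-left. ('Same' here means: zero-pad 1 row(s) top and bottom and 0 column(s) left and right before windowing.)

The receptive field on the zero-padded input at this output position is [-2 / 7 / 5]. Elementwise product with the kernel and sum: -2·-1 + 7·-1 + 5·3.

10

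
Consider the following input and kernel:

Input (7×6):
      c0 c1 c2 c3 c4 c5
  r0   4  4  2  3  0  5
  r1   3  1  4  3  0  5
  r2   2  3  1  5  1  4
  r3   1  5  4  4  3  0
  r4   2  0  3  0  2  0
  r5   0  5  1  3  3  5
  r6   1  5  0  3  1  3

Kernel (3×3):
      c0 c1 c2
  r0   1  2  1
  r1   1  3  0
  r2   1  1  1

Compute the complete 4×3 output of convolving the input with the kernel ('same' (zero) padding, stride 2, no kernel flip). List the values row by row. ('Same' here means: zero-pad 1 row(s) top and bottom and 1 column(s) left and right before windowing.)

16 18 11
19 31 23
18 35 27
8 15 20

Output[0,0]: The receptive field on the zero-padded input at this output position is [0 0 0 / 0 4 4 / 0 3 1]. Elementwise product with the kernel and sum: 0·1 + 0·2 + 0·1 + 0·1 + 4·3 + 0·1 + 3·1 + 1·1.
Output[0,1]: The receptive field on the zero-padded input at this output position is [0 0 0 / 4 2 3 / 1 4 3]. Elementwise product with the kernel and sum: 0·1 + 0·2 + 0·1 + 4·1 + 2·3 + 1·1 + 4·1 + 3·1.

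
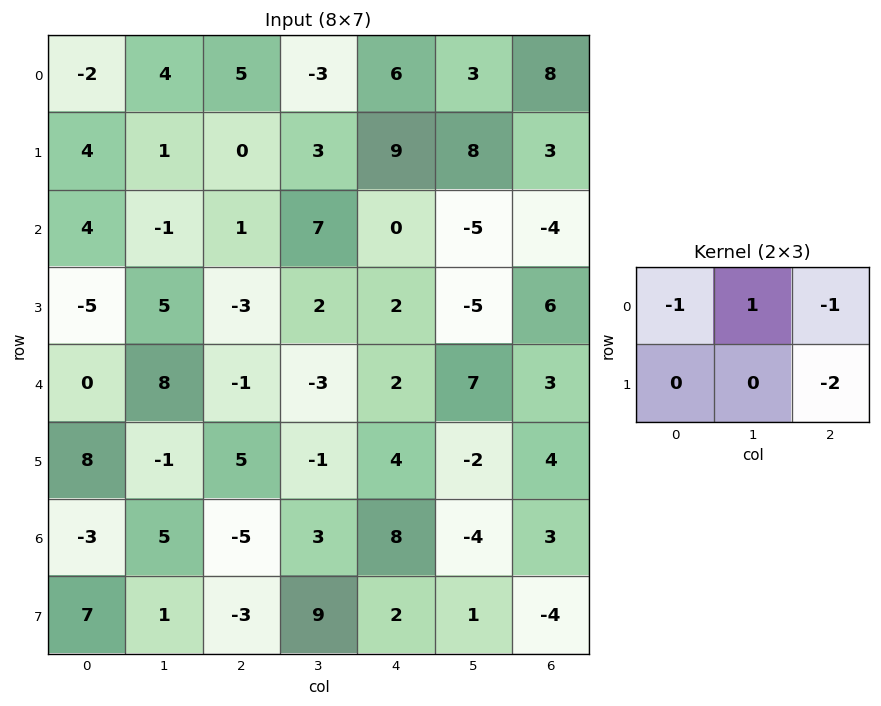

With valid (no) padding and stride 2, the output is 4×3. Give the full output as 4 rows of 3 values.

Output[0,0]: The receptive field on the input at this output position is [-2 4 5 / 4 1 0]. Elementwise product with the kernel and sum: -2·-1 + 4·1 + 5·-1 + 0·-2.

1 -32 -17
0 2 -13
-1 -12 -6
19 -4 -7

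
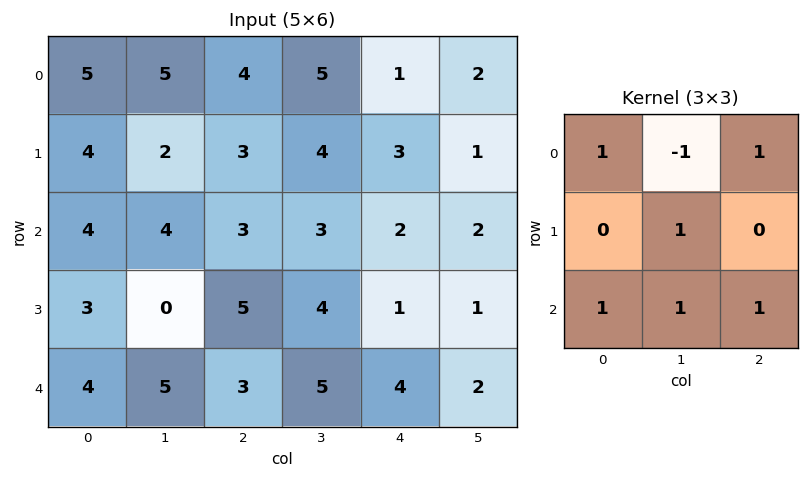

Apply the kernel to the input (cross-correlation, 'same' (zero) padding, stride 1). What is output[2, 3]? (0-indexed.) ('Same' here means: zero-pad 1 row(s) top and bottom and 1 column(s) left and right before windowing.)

15

The receptive field on the zero-padded input at this output position is [3 4 3 / 3 3 2 / 5 4 1]. Elementwise product with the kernel and sum: 3·1 + 4·-1 + 3·1 + 3·1 + 5·1 + 4·1 + 1·1.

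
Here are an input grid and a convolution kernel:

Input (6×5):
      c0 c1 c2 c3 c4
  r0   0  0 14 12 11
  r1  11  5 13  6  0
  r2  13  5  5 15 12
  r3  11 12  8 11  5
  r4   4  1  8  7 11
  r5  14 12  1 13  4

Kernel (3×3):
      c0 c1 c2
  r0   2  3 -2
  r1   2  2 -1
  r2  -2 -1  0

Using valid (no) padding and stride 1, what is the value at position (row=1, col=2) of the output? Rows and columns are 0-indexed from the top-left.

The receptive field on the input at this output position is [13 6 0 / 5 15 12 / 8 11 5]. Elementwise product with the kernel and sum: 13·2 + 6·3 + 0·-2 + 5·2 + 15·2 + 12·-1 + 8·-2 + 11·-1.

45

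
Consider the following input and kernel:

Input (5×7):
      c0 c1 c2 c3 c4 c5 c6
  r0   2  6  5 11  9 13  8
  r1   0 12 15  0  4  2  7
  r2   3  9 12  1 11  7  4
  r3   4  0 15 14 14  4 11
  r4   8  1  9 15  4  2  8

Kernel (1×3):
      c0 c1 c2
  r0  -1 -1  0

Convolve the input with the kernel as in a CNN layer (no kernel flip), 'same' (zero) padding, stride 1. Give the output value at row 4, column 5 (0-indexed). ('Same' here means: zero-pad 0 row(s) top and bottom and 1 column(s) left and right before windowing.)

The receptive field on the zero-padded input at this output position is [4 2 8]. Elementwise product with the kernel and sum: 4·-1 + 2·-1.

-6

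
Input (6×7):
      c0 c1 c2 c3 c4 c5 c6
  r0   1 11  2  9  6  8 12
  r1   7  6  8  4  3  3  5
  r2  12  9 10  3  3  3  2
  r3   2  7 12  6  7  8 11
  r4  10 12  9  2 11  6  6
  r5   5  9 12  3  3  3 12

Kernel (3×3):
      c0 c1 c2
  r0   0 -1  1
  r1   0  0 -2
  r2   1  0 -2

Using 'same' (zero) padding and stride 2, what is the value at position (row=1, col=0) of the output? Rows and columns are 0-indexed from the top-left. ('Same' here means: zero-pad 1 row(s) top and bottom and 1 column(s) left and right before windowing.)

-33

The receptive field on the zero-padded input at this output position is [0 7 6 / 0 12 9 / 0 2 7]. Elementwise product with the kernel and sum: 7·-1 + 6·1 + 9·-2 + 0·1 + 7·-2.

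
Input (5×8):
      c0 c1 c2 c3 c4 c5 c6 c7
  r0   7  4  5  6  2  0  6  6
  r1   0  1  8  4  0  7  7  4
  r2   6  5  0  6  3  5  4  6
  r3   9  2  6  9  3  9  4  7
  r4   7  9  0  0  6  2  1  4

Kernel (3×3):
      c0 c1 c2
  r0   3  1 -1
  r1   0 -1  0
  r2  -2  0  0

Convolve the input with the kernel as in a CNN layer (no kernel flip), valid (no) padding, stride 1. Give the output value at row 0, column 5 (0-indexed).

-17

The receptive field on the input at this output position is [0 6 6 / 7 7 4 / 5 4 6]. Elementwise product with the kernel and sum: 0·3 + 6·1 + 6·-1 + 7·-1 + 5·-2.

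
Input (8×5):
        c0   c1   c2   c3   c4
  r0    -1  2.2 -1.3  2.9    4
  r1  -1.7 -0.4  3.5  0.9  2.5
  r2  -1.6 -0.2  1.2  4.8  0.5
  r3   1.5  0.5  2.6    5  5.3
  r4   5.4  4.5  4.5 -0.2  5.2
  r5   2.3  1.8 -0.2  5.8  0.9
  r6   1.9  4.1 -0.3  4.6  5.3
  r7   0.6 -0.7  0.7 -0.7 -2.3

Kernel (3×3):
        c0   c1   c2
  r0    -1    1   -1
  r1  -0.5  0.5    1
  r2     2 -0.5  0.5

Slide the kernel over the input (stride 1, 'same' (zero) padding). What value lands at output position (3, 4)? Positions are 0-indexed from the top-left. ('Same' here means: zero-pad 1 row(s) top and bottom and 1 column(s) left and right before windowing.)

-7.15

The receptive field on the zero-padded input at this output position is [4.8 0.5 0 / 5 5.3 0 / -0.2 5.2 0]. Elementwise product with the kernel and sum: 4.8·-1 + 0.5·1 + 0·-1 + 5·-0.5 + 5.3·0.5 + 0·1 + -0.2·2 + 5.2·-0.5 + 0·0.5.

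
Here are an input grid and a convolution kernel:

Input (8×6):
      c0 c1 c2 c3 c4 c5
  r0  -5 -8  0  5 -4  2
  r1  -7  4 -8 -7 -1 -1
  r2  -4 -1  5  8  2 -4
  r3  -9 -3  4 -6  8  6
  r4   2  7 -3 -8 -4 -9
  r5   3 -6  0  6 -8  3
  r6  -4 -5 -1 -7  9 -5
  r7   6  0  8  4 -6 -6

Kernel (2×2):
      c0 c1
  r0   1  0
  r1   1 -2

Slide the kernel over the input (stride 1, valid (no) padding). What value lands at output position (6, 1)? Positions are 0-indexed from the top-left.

The receptive field on the input at this output position is [-5 -1 / 0 8]. Elementwise product with the kernel and sum: -5·1 + 0·1 + 8·-2.

-21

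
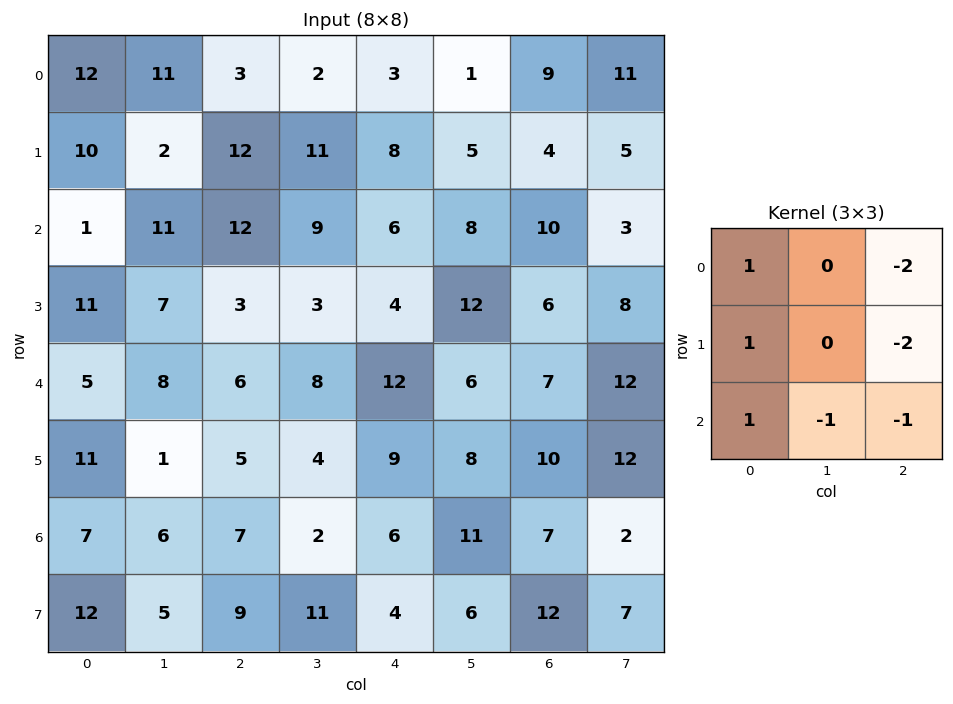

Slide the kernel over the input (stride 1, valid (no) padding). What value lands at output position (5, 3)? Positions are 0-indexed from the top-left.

The receptive field on the input at this output position is [4 9 8 / 2 6 11 / 11 4 6]. Elementwise product with the kernel and sum: 4·1 + 8·-2 + 2·1 + 11·-2 + 11·1 + 4·-1 + 6·-1.

-31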